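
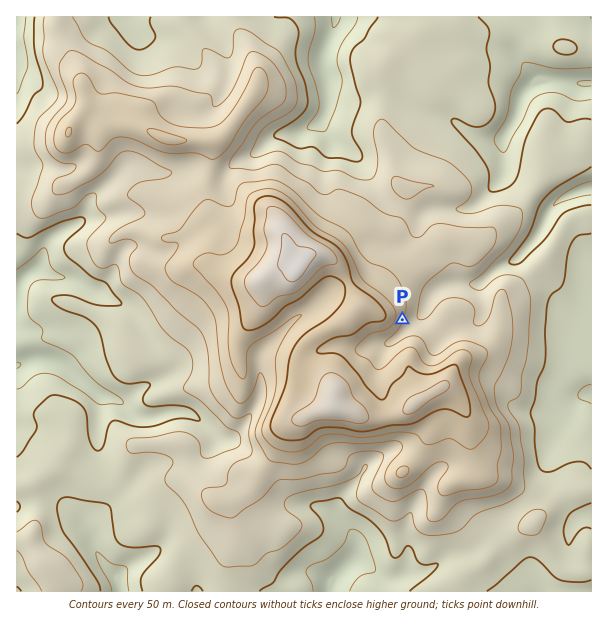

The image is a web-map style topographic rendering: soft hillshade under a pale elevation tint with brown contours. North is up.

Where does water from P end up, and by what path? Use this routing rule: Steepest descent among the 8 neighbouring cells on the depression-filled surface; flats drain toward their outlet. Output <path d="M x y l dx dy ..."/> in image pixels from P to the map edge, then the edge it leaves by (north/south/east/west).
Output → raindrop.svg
<path d="M402 320l14 0 9-9 4-12 9-11 6-3 3 0 2-1 31 0 14-14 24-12 18-19 9-17 0-3 4-9 11-10 15-8 3 0 1-1 12-3"/>
exit: east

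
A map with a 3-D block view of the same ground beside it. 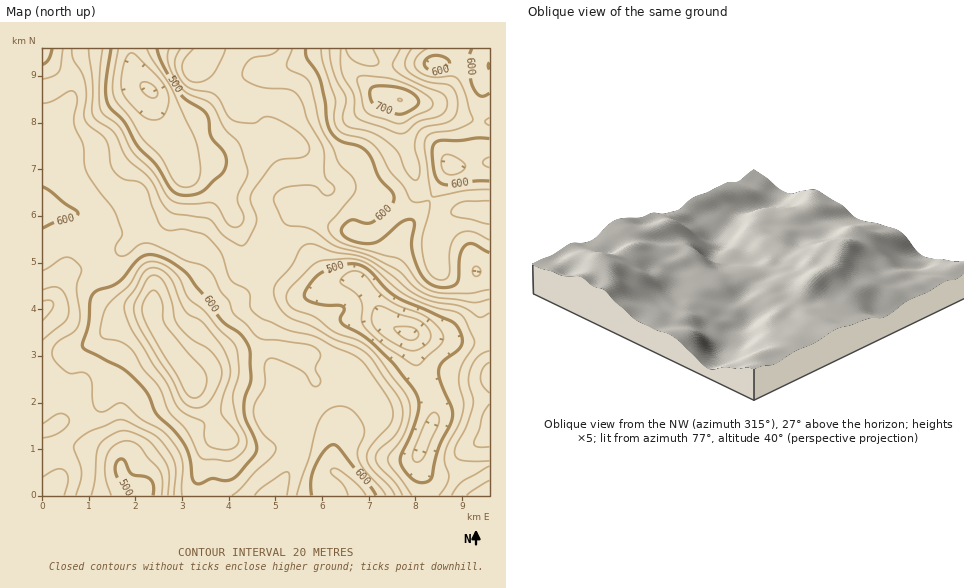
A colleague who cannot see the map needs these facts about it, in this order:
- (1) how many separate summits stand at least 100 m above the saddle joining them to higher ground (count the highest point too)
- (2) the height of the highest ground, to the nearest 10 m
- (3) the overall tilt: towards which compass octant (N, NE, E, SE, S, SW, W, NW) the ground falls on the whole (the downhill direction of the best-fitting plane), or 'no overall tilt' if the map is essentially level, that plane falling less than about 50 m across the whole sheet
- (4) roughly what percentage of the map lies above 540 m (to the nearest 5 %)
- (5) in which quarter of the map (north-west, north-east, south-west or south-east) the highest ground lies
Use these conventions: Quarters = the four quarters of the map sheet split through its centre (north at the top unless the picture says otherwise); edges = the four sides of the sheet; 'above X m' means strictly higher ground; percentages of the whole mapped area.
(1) Counting only tops that stand 100 m proud, the map has 2 summits.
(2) The highest ground is at about 720 m.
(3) On the whole the map has no overall tilt.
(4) Roughly 75 % of the ground is higher than 540 m.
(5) Look to the north-east quarter for the highest ground.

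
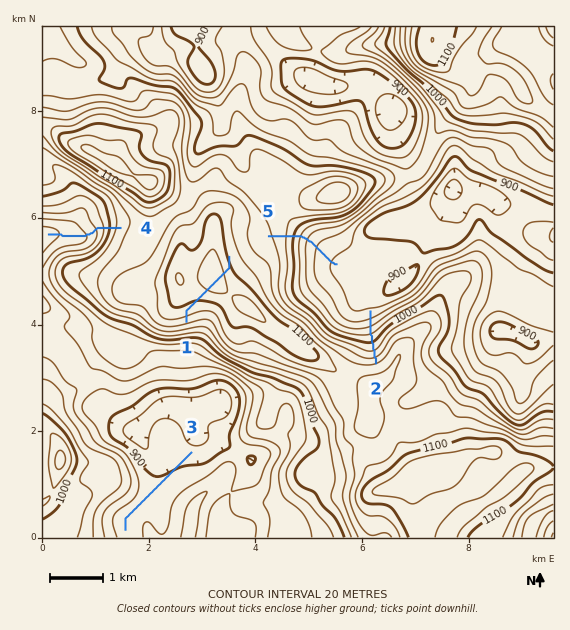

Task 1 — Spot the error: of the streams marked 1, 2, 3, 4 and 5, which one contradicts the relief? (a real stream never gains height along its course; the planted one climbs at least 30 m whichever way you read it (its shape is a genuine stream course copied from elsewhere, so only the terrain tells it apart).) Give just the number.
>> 1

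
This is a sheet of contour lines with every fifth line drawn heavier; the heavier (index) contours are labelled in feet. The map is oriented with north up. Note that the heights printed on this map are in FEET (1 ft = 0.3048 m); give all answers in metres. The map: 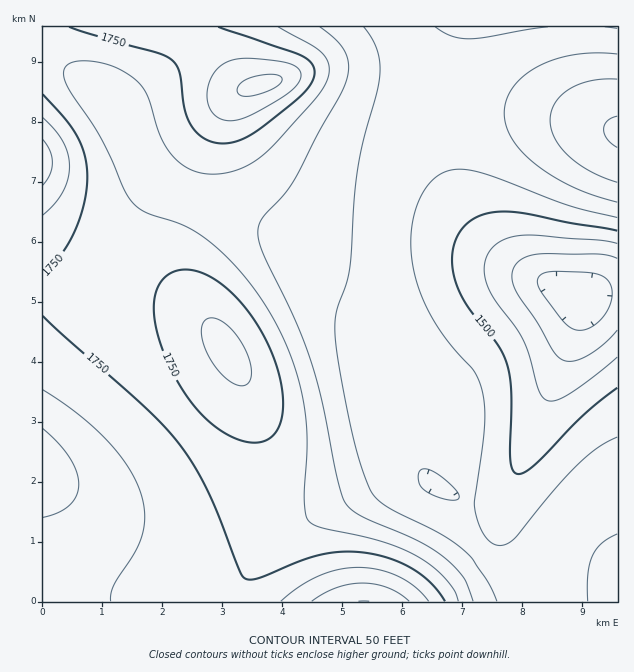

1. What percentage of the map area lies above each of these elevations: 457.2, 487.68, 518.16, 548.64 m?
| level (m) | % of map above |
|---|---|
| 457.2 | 91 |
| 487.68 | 62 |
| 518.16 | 41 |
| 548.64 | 8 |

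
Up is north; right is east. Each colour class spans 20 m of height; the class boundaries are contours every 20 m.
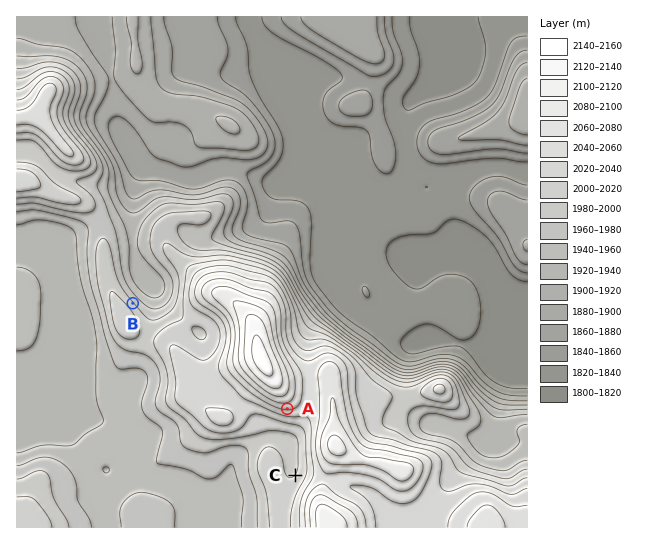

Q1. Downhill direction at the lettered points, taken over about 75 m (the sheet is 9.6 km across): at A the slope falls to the S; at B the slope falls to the NE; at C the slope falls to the NW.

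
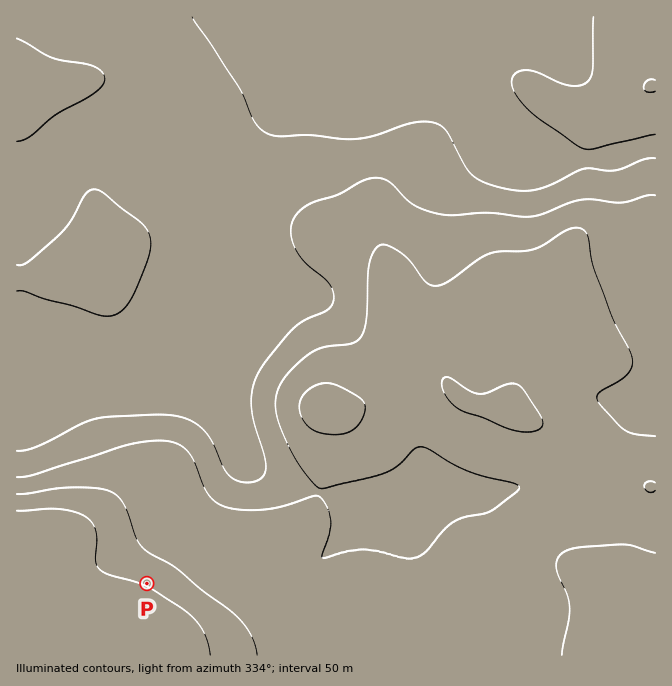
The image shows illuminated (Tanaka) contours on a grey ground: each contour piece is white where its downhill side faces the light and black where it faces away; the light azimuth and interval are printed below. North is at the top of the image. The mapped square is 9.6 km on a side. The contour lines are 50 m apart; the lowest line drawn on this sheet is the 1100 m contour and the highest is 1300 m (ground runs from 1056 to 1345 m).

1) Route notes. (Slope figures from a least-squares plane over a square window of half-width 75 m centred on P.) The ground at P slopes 5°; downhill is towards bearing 24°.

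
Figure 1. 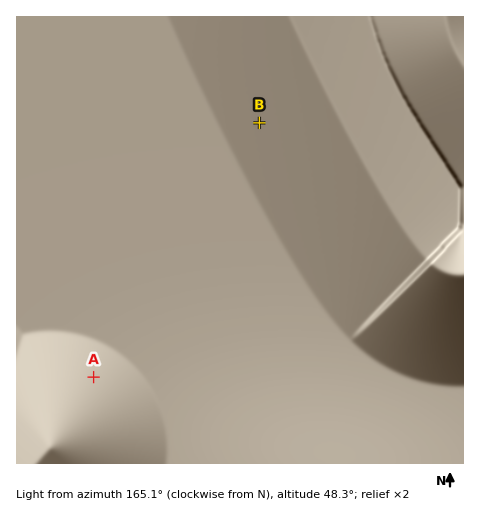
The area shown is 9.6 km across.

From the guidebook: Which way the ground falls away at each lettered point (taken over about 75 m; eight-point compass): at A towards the SW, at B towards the NE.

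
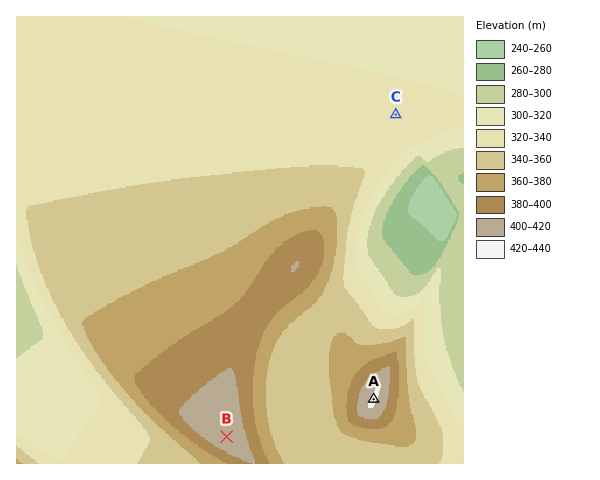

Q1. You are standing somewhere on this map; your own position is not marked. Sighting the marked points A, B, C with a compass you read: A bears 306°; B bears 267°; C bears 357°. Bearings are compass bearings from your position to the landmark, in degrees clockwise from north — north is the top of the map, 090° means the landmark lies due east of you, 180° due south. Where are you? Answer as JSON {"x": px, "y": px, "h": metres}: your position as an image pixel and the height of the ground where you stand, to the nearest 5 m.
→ {"x": 412, "y": 427, "h": 360}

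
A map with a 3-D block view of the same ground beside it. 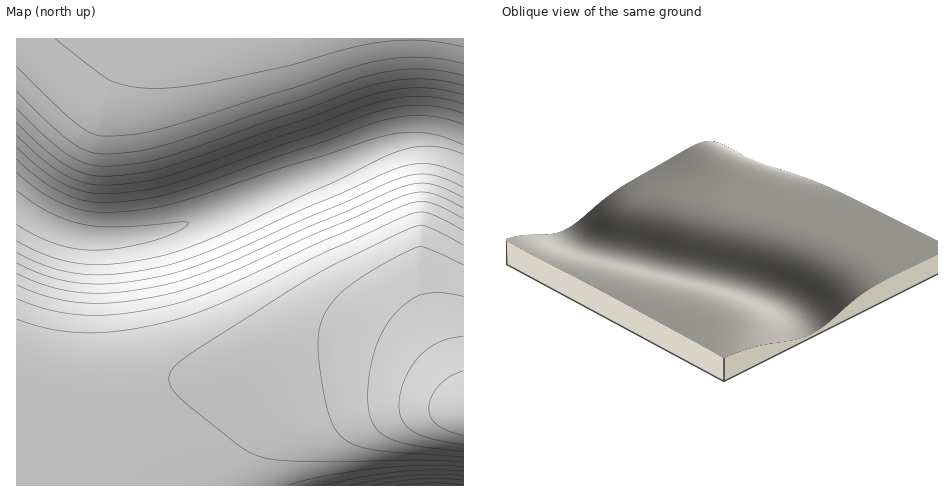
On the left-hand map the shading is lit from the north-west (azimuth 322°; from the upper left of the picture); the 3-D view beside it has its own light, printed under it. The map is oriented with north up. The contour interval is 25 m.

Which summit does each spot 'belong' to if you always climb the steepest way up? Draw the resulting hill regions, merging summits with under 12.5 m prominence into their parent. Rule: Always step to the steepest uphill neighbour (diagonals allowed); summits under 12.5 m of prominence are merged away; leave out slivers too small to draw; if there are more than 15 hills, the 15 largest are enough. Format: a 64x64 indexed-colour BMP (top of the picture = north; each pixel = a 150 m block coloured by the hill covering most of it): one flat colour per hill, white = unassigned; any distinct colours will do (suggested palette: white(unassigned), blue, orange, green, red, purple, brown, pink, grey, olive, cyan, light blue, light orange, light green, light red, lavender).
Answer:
<image width="64" height="64" href="data:image/bmp;base64,Qk12CAAAAAAAAHYAAAAoAAAAQAAAAEAAAAABAAQAAAAAAAAIAAATCwAAEwsAABAAAAAAAAAA////ALR3HwAOf/8ALKAsACgn1gC9Z5QAS1aMAMJ34wB/f38AIr28AM++FwDox64AeLv/AIrfmACWmP8A1bDFABERERERERERERERERERERERERERERERERERERERERERERERERERERERERERERERERERERERERERERERERERERERERERERERERERERERERERERERERERERERERERERERERERERERERERERERERERERERERERERERERERERERERERERERERERERERERERERERERERERERERERERERERERERERERERERERERERERERERERERERERERERERERERERERERERERERERERERERERERERERERERERERERERERERERERERERERERERERERERERERERERERERERERERERERERERERERERERERERERERERERERERERERERERERERERERERERERERERERERERERERERERERERERERERERERERERERERERERERERERERERERERERERERERERERERERERERERERERERERERERERERERERERERERERERERERERERERERERERERERERERERERERERERERERERERERERERERERERERERERERERERERERERERERERERERERERERERERERERERERERERERERERERERERERERERERERERERERERERERERERERERERERERERERERERERERERERERERERERERERERERERERERERERERERERERERERERERERERERERERERERERERERERERERERERERERERERERERERERERERERERERERERERERERERERERERERERERERERERERERERERERERERERERERERERERERERERERERERERERERERERERERERERERERERERERERERERERERERERERERERERERERERERERERERERERERERERERERERERERERERERERERERERERERERERERERERERERERERERERERERERERERERERERERERERERERERERERERERERERERERERERERERERERERERERERERERERERERERERERERERERERERERERERERERERERERERERERERERERERERERERERERERERERERERERERERERERERERERERERERERERERERERERERERERERERERERERERERERERERERERERERERERERERERERERERERERERERERERERERERERERERERERERERERERERERERERERERERERERERERERERERERERERERERERERERERERERERERERERERERERERERERERERERERERERERERERERERERERERERERERERERERERERERERERERERERERERERERERERERERERERERERERERERERERERERERERERERERERERERERERERERERERERERERERERERERERERERERERERERERERERERERERERERERERERERERERERERERERERERERERERERERERERERERERERERERIiERERERERERERERERERERERERERERERERERERESIiIiIiIiIhEREREREREREREREREREREREREREREREiIiIiIiIiIiIiERERERERERERERERERERERERERERIiIiIiIiIiIiIiIiIRERERERERERERERERERERERESIiIiIiIiIiIiIiIiIiIhERERERERERERERERERERERIiIiIiIiIiIiIiIiIiIiIhEREREREREREREREREREREiIiIiIiIiIiIiIiIiIiIiIiERERERERERERERERERESIiIiIiIiIiIiIiIiIiIiIiIiERERERERERERERERERIiIiIiIiIiIiIiIiIiIiIiIiIiIREREREREREREREREiIiIiIiIiIiIiIiIiIiIiIiIiIiIRERERERERERERESIiIiIiIiIiIiIiIiIiIiIiIiIiIiIhERERERERERERIiIiIiIiIiIiIiIiIiIiIiIiIiIiIiIhEREREREREREiIiIiIiIiIiIiIiIiIiIiIiIiIiIiIiIiERERERERESIiIiIiIiIiIiIiIiIiIiIiIiIiIiIiIiIiERERERESIiIiIiIiIiIiIiIiIiIiIiIiIiIiIiIiIiIiIiESIiIiIiIiIiIiIiIiIiIiIiIiIiIiIiIiIiIiIiIiIiIiIiIiIiIiIiIiIiIiIiIiIiIiIiIiIiIiIiIiIiIiIiIiIiIiIiIiIiIiIiIiIiIiIiIiIiIiIiIiIiIiIiIiIiIiIiIiIiIiIiIiIiIiIiIiIiIiIiIiIiIiIiIiIiIiIiIiIiIiIiIiIiIiIiIiIiIiIiIiIiIiIiIiIiIiIiIiIiIiIiIiIiIiIiIiIiIiIiIiIiIiIiIiIiIiIiIiIiIiIiIiIiIiIiIiIiIiIiIiIiIiIiIiIiIiIiIiIiIiIiIiIiIiIiIiIiIiIiIiIiIiIiIiIiIiIiIiIiIiIiIiIiIiIiIiIiIiIiIiIiIiIiIiIiIiIiIiIiIiIiIiIiIiIiIiIiIiIiIiIiIiIiIiIiIiIiIiIiIiIiIiIiIiIiIiIiIiIiIiIiIiIiIiIiIiIiIiIiIiIiIiIiIiIiIiIiIiIiIiIiIiIiIiIiIiIiIiIiIiIiIiIiIiIiIiIiIiIiIiIiIiIiIiIiIiIiIiIiIiIiIiIiIiIiIiIiIiIiIiIiIiIiIiIiIiIiIiIiIiIiIiIiIiIiIiIiIiIiIi"/>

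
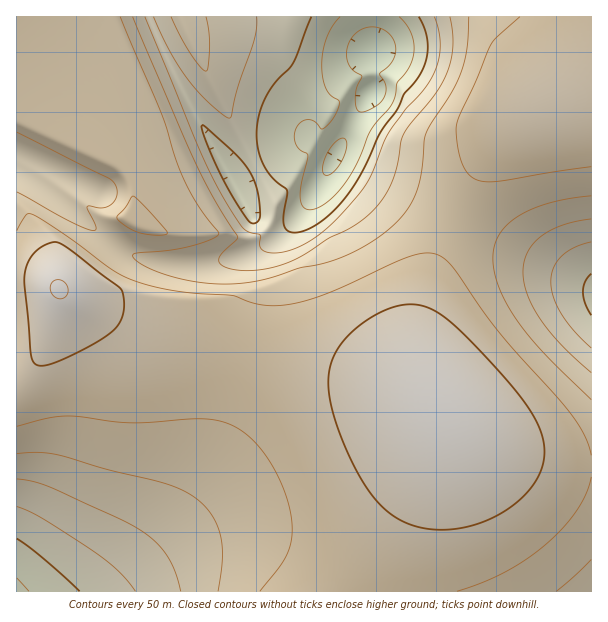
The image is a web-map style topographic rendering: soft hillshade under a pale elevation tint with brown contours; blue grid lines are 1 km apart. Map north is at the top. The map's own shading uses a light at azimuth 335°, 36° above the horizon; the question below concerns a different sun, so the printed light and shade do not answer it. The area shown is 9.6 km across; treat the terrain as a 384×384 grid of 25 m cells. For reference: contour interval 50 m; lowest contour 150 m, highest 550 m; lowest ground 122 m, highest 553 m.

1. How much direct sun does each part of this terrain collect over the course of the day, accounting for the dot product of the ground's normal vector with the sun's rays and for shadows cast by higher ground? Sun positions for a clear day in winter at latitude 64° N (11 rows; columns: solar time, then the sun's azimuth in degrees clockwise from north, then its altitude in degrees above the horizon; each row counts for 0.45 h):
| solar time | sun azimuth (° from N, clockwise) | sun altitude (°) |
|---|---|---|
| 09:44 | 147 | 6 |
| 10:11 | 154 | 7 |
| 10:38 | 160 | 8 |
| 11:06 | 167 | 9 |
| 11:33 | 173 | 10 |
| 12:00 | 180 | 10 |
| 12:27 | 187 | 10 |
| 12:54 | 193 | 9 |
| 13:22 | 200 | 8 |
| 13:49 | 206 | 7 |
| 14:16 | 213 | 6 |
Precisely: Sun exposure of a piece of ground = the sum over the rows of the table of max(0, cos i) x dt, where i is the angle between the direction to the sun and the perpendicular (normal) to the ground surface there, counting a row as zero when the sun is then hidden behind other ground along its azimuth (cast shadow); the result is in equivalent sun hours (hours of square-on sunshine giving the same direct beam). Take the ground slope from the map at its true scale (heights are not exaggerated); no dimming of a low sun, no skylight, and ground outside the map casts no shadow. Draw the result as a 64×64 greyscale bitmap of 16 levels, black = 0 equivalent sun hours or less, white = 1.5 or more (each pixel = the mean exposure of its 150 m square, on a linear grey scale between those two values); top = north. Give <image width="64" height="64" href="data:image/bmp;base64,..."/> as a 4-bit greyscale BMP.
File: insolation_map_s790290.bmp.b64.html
<image width="64" height="64" href="data:image/bmp;base64,Qk12CAAAAAAAAHYAAAAoAAAAQAAAAEAAAAABAAQAAAAAAAAIAAATCwAAEwsAABAAAAAAAAAAAAAAABEREQAiIiIAMzMzAERERABVVVUAZmZmAHd3dwCIiIgAmZmZAKqqqgC7u7sAzMzMAN3d3QDu7u4A////AKqqqqmZmZmYiId3ZmZVVVZmd3iIiZmZmZmqqqqqqqqqqqqqqqmZmZmIiHd2ZmVWZmZ3eIiImZmZmZmqqqqqqpmqqqqqqpmZmYiId3ZmZmZmZ3d4iIiZmZmZmZmqqqqZmaqqqqqqqZmZmIiHd3ZmZmZ3d3iIiJmZmZmZmZmZmZmZuqqqqqqqmZmYiId3d2ZmZ3d3eIiImZmZmZmZmZmZmZm7qqqqqqqZmZmIiHd3d3d3d3eIiIiJmZmZmZmZmZmZmbu7qqqqqqmZmYiIh3d3d3d3d4iIiImZmZmZmZmZmZmZu7u6qqqqqpmZmIiId3d3d3d4iIiIiZmZmZmZmZmZmZm7u7uqqqqqmZmZiIiId3d3d4iIiIiImZmZmZmZmZmZmcu7u7qqqqqpmZmIiIiId3eIiIiIiIiZmZmZmZmZmZmZy7u7uqqqqqmZmZiIiIiIiIiIiIiIiImZmZmZmZmZmIjMu7u6qqqqqZmZmIiIiIiIiIiIiIiIiImZmZmZmIiIiMy7u7qqqqqpmZmZiIiIiIiIiIiIiIiIiIiIiIiIiIiIzLu7uqqqqqmZmZmIiIiIiIiIiIiIiIiIiIiIiIiIiHfMy7uqqqqqqZmZmYiIiIiIiIiIiIiIiIiIiIiIiId3d8zLu6qqqqqpmZmZmIiIiIiIiIiIiIiIiIiIiId3d3dmzLu7qqqqqpmZmZmIiIiIiIiIiIiIiIiIiIiHd3d2ZmbMu7qqqqqpmZmZmYiIiIiIiIiIiIiIiIiId3d3dmZmVbu7qqqqqZmZmZmZiIiIiIiIiIiIiIiId3d3d2ZmZVVUu7qqqqmZmZmZmZiIiIiIiIiIiIiHd3d3d3dmZmVVVESqqqqpmZmZmZmZiIiIiIiIh3d3d3d3d3d3ZmZlVUREM5qqqpmZmZmZmYiIiIiIiHd3d3d3d3d3d3ZmZVVERDMziZmZmZmZmZiIiIiIiIh3d3d3d3d3d3d2ZmZVVEQzMzKImZmZmZiIiIiIiIiId3d3d3d3d3d3dmZmVVVEQzMyIniJmZmZiIiIiIiIiHd3d3d3d3d3d2ZmZmVVREMzMiIiZ4mZmZiIiIiIiIh3d3d3d3d3ZmZmZmZlVVREMzMiIiJniZmZmIiIiIiHd3d3d3dmZmZmZmZmZlVVREQzMyIiImeJmZmYiIiId3d3d3d2ZmZmZmZmZmZVVVVEQzMzIiIiZ4mZmZiIiHd3d3d3dmZmZmZmZmVVVVVVVERDMzMzIiN3iZmZmYiHd3d3d2ZmZmZVVVVVVVVVVVVEREMzMzMzM3iJmqmYiHd3d3dmZmZlVVVVVVVVVVVVVEREREMzM0REeJmamYiHd3d3ZmZmZVVVVERERERFVVVURERERERERFWImZmIh3d3ZlREREVVVUREREREREREREREREREVVVVVoiId3d3dTIQAAAAAAEjREMzMzNERERERVVVVVVVZmZ3d2ZmZmUgAAAAAAAAAAASMzMzMzNERERVVVVVZmZ3d4hlVERVIAAAAAAAAAAAAAASIiIjMzRERFVVVmZnd3iImVRDMzEAAAESMzMhAAAAAAASIiIzM0RFVVZmd3iImZqrVDMyAAASRnmaqphkIAAAAAEiIiMzREVVZmd3iJmqq7xUMyAAAkaL3v///+yVIAAAABIiIjNERVZmd4iZmqu8zFQyAAAkad//7Lu7y2MiAAAAASIiM0RVVmd4iZqqu8zNVDAAAkae63ZlVVRCEAEwAAAAIiIzRFVmd4iZqqu8zN1kEAAkaIl2ZVVVVCEQAlMAAAASIzNEVWZ3iJmqu8zN3VEAAkVBAUZlVVVUIRA1diAAAAIzNEVWZ3iJmqu7zM3dAAAkUyIjRmZVVVMiE1dmUQAAATNERVZneImaq7vMzN0AE1UzVWd2ZlVVQiIlZ0NkEAABNERVZnd4iZqru7zMzBJFVGiau4ZmZVUyIkZ2M0YxAAEkRVVmd4iJmqq7u8zMVVV4rN/8ZmZmZCIkZ4VERmMQEiRVVmZ3iImZqqu7u7t3ibzv/qZmZmZjIjZ4dVVFdTIiI1VmZ3eIiZmaqqq7u4q9//2XZmZmZlMzV5llVVV4ZDMyRmZnd3iImZmaqqqqzv/9h2ZmZmZmMzR5qGZmZmmGVEM2Znd3eIiImZmZmZn//IdmZmZmZmUzNpqnd3d3eLh1QyNVVmd3iIiIiZmZmfuHd3ZmZmZmYzNIq5d3iIiIu4UyESM0VWd3iIiIiIiIh3d3d2ZmZmZTM3q7iIiIiIibhTEQEiI0Vnd3d4iIiIh3d3d3dmZmdjM1m8mIiJmZmHmFIQEREiNFZ3d3d3d3eHd3d3d3d3d1M0esuIiZmZmXZYUxEiERIjRWZ3d3d3d3d3d3d3d3d2MzWbyYiZmZqYdkVkREQREiNEVmZmZ3d3d3d3d3d3d3UzR6y4iJmZqph2Q1h3YxEiM0RWZmZmZnd3d3d3d3d3YzNZvJiImZmZmHZUNGUyIjM0RFVmZmZmZmd3d3d3d3dTM3rKiIiJmZmYd2VDMzMzRERVVVZmZmZmZ3d3d3d3dkM1m7h3iIiZmZiHdlVERFVVVVVVVVZmZmZnd3d3d3d1Mzerp3d4iIiZmYiId2ZmZnZmZmVVVWZmZmd3d3d3d2QzSKuHd3eIiIiZmZmYiIiIiId2ZVVVVmZmZ3d3d3d3YzNpund3d3d4iImaq6qqqqqZmHdlVVVWZmZnd3d3d3dTNIqoZmd3d3d4iaq8zMy7u6qYh2VVVVZmZm"/>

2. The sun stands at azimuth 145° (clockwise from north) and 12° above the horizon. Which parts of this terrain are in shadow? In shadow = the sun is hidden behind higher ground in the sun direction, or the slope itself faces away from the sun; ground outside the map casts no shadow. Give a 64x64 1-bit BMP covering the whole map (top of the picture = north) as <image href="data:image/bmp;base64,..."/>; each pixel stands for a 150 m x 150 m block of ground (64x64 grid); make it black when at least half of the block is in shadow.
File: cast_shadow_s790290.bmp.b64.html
<image width="64" height="64" href="data:image/bmp;base64,Qk0+AgAAAAAAAD4AAAAoAAAAQAAAAEAAAAABAAEAAAAAAAACAAATCwAAEwsAAAIAAAAAAAAA////AAAAAAAAAAAAAAAAAAAAAAAAAAAAAAAAAAAAAAAAAAAAAAAAAAAAAAAAAAAAAAAAAAAAAAAAAAAAAAAAAAAAAAAAAAAAAAAAAAAAAAAAAAAAAAAAAAAAAAAAAAAAAAAAAAAAAAAAAAAAAAAAAAAAAAAAAAAAAAAAAAAAAAAAAAAAAAAAAAAAAAAAAAAAAAAAAAAAAAAAAAAAAAAAAAAAAAAAAAAAAAAAAAAAAAAAAAAAAAAAAAAAAAAAAAAAAAAAAAAAAAAAAAAAAAAAAAAAAAAAAAAAAAAAAAAAAAAAAAAAAAAAAAAAAAAAAAAAAAAAAAAAAAAAAAAAAAAAAAAAAAAAAAAAAAAAAAAAAAAAAD+AAAAAAAAAB/AAAAAAAAAA/AAAAAAAAAA/AAAAAAAAAB+AAAAAAAAAD8AAAAAAAAAH4AAAAAAAACPwAAAAAAAAAfAAAAAAMAAB+AAAAAAwAAD8AAAAAAAAAHwAAAAAAAAAfgAAAAAAAAA+AAAAAAAAAB8AAAAAAAAAHwAAAAAAAAAPgAAAAAAAAAfAAAAAAAAAA8AAAAAAAAAD4AAAAAAAAAP8AAAAAAAAA/4AAAAAAAAD/wAAAAAAAAH/AAAAAAAAAP8AAAAAAAAAfgAAAAAAAAAYAAAAAAAAAAAAAAAAAAAAAAAAAAAAAAAAAAAAAAAAAAAAAA=="/>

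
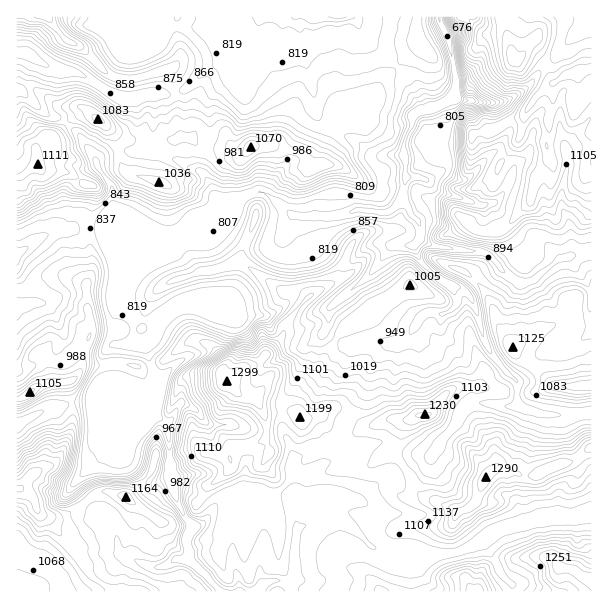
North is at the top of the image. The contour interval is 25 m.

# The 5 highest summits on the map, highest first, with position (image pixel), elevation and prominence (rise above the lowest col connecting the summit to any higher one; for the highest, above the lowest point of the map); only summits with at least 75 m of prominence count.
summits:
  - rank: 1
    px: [227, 383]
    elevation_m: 1300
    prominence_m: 208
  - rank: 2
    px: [488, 476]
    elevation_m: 1290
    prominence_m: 170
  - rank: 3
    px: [513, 60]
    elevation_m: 1288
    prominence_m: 353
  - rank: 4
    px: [426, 414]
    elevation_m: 1230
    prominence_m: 102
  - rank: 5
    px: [38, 162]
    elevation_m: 1111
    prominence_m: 272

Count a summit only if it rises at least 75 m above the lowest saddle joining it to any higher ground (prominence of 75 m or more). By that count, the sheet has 8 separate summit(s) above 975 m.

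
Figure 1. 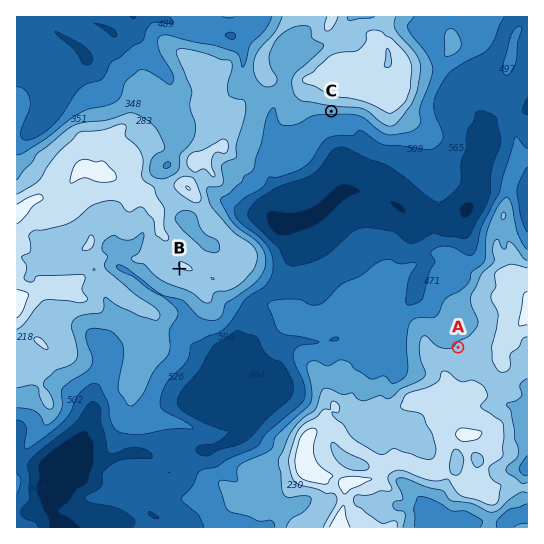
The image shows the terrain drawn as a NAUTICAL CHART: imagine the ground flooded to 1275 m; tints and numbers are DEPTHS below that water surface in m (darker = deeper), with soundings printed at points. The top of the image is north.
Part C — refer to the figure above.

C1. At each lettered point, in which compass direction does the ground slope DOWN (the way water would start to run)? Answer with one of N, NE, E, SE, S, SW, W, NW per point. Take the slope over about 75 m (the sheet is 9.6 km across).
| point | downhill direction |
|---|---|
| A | NW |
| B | SW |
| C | S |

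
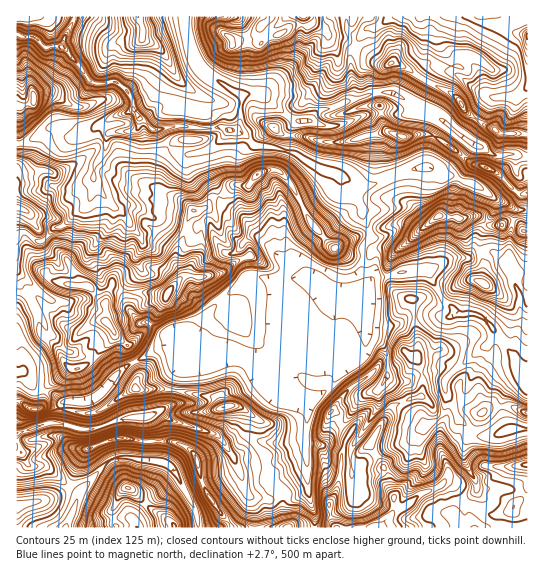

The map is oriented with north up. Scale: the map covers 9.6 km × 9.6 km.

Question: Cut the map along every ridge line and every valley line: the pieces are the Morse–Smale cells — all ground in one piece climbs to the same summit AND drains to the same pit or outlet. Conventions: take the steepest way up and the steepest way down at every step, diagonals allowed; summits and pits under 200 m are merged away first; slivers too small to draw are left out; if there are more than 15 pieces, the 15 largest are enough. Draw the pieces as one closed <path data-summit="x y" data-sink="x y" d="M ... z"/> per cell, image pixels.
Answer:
<path data-summit="167 294" data-sink="19 35" d="M139 117l0 9-4 5-24 1-4-12-18 13-10 4-10 0-14-9-6 0-15 11-18 6 0 62 10 4 5 4 6 14 30 30 9 16 0 10 13 2 16 18 0 16 11 16 12 9 6 15 28-13 12-3 9 2 18-29 48-42 22 4 40-4 18 12 10 4 26-3 2-2-4-13 0-27 8-9 0-4-7-13-4-18-15-13-6-14-24-9-20-14-24-6-16-2-10-10-10-4-6 0-11 12-12 8-23 4-13-7-10-17-7-2z"/><path data-summit="373 527" data-sink="17 433" d="M441 296l-4 3-16-2-9 2 7 44-3 14-3 0-8-5-12 11-12 1-14 13-18 12-17 22 5 3 3 9 11 10-6 8-4 14-2 30-10 18 3 19 5 6 191-1 0-145-9-12-6-15-27-35-12-7-19 0z"/><path data-summit="373 527" data-sink="19 35" d="M427 271l-17 0-27 6-8 0-10 12-19 3-12-1-23-15-10 0-15 4-15 0-22-4-48 42-18 29-9-2-12 3-27 13 0 4 4 6-3 18 23-1 15 3 6-22 4-7 2-14 17 5 28 0 24 8 9 16 10 10 13 10 20 6 1 12-5 24-18 5-26-3-4 4 10 9 2 10 38-13 3 43 7 19 0 14 20 1-4-11-2-14 10-18 2-30 4-14 6-8-11-10-3-9-5-3 17-22 18-12 14-13 12-1 12-11 8 5 3 0 3-14-7-44 9-2 16 2 3-2z"/><path data-summit="197 461" data-sink="17 433" d="M162 412l-5 0-11 5-25 2-30 10-10 0-16-5-16-1-32 10-1 6 5 15 8 11 17 2 33 28 25-30 9-6 18-2 8 3 22 1 6 3 10 11 19 36 3 17 88-1-4-13 1-20-12-9 0-8-6-13-28 4-14-26-7-7-44-14z"/><path data-summit="438 217" data-sink="19 35" d="M431 168l-14 0-11 3-35 14-14 0-16-7 4 12 15 13 4 18 7 13 0 4-8 9 0 27 4 13 8-10 8 0 27-6 17 0 14 25 24-15 12-1 4 3 3-20-4-10 0-12 4-11 6-5 12 0 5-4 7 0 9 10 5-1-1-21-12 0-18-9-26-17-8-2-9-5-11 0z"/><path data-summit="167 294" data-sink="17 433" d="M21 208l-5 1 0 162 6 1 13 16 19 7 7 6 29-1 9-5 24-27 12-6-7-16-12-9-11-16 0-16-16-18-13-2 0-10-9-16-30-30-6-14z"/><path data-summit="261 26" data-sink="19 35" d="M270 16l-84 0-1 5 7 30 7 14 11 11 33 21-3 25-5 8 10 5 10 10 16 2 18 5 2-23 6-8 12 0 8-9 19-6-5-12 0-9 5-10 3-14-12-28-13-9-21 1-14 10-16 5-3-13 11-9z"/><path data-summit="138 17" data-sink="19 35" d="M185 16l-110 0-11 22-1 9 17 19 10 15 7 3 17-3 11 7 7 11 1 11 20 19 29-4 12 3 27-1 13 4 6-9 3-25-33-21-11-11-7-14z"/><path data-summit="495 130" data-sink="527 35" d="M497 16l-103 0-19 12-8 0-7 9-5 12 12 6 12 9 8 1 8-2 10 4 21 14 24 11 10 9 7 12 34 20 26 2 1-100-21-6-7-6z"/><path data-summit="34 99" data-sink="19 35" d="M18 35l-2 0 1 109 9-1 23-15 6 0 14 9 10 0 10-4 22-16 15-4 7-4-1-10-7-11-11-7-9 3-15-3-25-33-19 0-12-11-11 0z"/><path data-summit="403 137" data-sink="19 35" d="M381 113l-16 2-26 10-17 0-9-4-16 0-6 8-2 22 9 4 17 12 23 8 19 10 14 0 19-9 27-8 14 0 12 5 20-16-32-22-18 0-10 2-14-5-6-7z"/><path data-summit="174 527" data-sink="17 433" d="M131 457l-14 0-13 8-23 25-16 37 133 1-2-17-21-40-8-7-6-3-22-1z"/><path data-summit="223 407" data-sink="19 35" d="M187 348l-2 1-1 13-7 15-2 14 39 6 7 11 14-3 10 4 11 10-5 15 1 7 3 3 4-3 26 3 19-6 4-23-1-12-20-6-13-10-10-10-9-16-24-8-28 0z"/><path data-summit="438 217" data-sink="17 433" d="M514 221l-7 0-5 4-12 0-6 5-4 11 0 12 4 10-3 19-4-2-12 1-24 16 14 16 19 0 12 7 27 35 3-10 0-11 5-11-1-28-5-10-2-12 15 0 0-42-5 0z"/><path data-summit="495 130" data-sink="17 433" d="M355 49l-4 5 0 21 4 14-4 11 26-8 17 1 15 8 9 10 23 8 29 24 13 5 10 7 35 2-1-22-26-2-34-20-7-12-10-9-24-11-21-14-10-4-8 2-8-1-12-9z"/>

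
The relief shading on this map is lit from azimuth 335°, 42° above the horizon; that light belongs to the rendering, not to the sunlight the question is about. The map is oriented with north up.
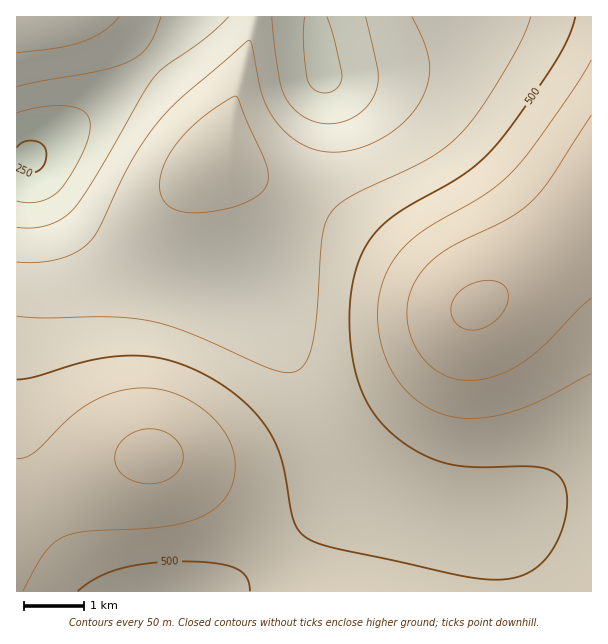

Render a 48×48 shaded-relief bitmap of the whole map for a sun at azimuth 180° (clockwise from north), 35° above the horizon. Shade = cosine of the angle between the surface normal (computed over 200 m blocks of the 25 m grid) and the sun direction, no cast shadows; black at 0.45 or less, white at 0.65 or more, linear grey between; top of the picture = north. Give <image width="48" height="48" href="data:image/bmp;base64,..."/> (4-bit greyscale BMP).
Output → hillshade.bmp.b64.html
<image width="48" height="48" href="data:image/bmp;base64,Qk32BAAAAAAAAHYAAAAoAAAAMAAAADAAAAABAAQAAAAAAIAEAAATCwAAEwsAABAAAAAAAAAAAAAAABEREQAiIiIAMzMzAERERABVVVUAZmZmAHd3dwCIiIgAmZmZAKqqqgC7u7sAzMzMAN3d3QDu7u4A////ALu8zd3u7u3cy6qYh3ZmZmZmZnd3d3iIiLu8zd3u7u7dy7qZh3dmZmZmZ3d3eIiIiKu8zd3u7u7dzLqpiHd3Zmd3d3eIiIiIiKq7zN3u7u7t3LupmId3d3d3iIiIiIiIiKq7zN3u7u7t3LupmIh3d3iIiIiZmZmYiJqrvM3e7u7t3LuqmIiIiIiImZmZmZmZmJmqvM3d7u7dzLupmYiIiImZmZqqqZmZmZmqu8zd3d3cy7qpmYiIiZmaqqqqqqqZmYmaq7vMzMzMu6qpmYiZmZqqq7u7uqqqmYiZqqu7vLu7uqmZmZmZmaqru7u7u7uqqYiJmaqqqqqqqZmYiImZqqu7zMzMy7u6qniIiJmZmZmZiIiIiImZqru8zMzMzMu7qnd3iIiIiIh3d3d4iImaq7zM3d3d3MzLund3d3d3ZmZmZmd3eImaq7zN3d7d3dzMu3d3ZmZlVVVVVWZneImau8zd3u7u3d3Mu3dmZlVVVEREVVZmeImau8zd7u7u7d3My3ZmZVVERERERFVmd4mau8zd3u7u7d3cy2ZmVVREMzM0RFVmeImau8zd3u7u7d3czGZmVVREMzM0RFVmeImaq7zN3d7t3d3czGZmVVREMzM0RFVneImaq7vM3d3d3d3MzGZmVVRERERERVZneImaqru8zMzMzMzMzGZmVVVERERVVWZ3iImZqqq7u7zMzMzMzGZmZlVVVVVWZnd4iJmZmZqqqqu7u7vMzGZmZmZmZmZnd4iIiZmZmZmZmZmqqru7zGZmZmd3d3eIiJmZmZmYiIiIiIiZmqq7vGZmZ3eIiImZmZqqmZmYiHd3d3d4iZqru1ZmZ3iJmZqqqqqqqpmId3ZmZmZneJmqu1VWZ3iZmqq7u7u6qpmId2ZVVVVmd4maq0RFZ3iZqru7u7u7qpmIdmVURERVZ3iZqzNEVniaq7vMzMu7qpmHdlVERERFVniJqiIzRniZq7zMzMy7qpmHdlVEMzREVmeJmiIjRWeJqrvMzMy7qpiHZlREMzNEVWeImiIjRWZ4mrvMzMu6qZh3ZlREMzNEVWZ4mTMzRFZ3iau7zLuqmYd2ZVVEQzNERWZ3iVRVVFVneJqru7qpiHZmVVVEREREVVZniHd2ZVVWZ4iaqqmYdmVVVVVVREREVVZneKqYdlVVVneJmZiHZURERVVVVVVVVVZmd9y6mHZVVVZ3iIh1RDMzRFVmZmVVVVVmZv7cuYdlVVVmd4dlQyIjRFZmZmZmZVVWZv/+26l2VURVZ3ZUMyIzRWZ3d3dmZmVVZv//7cqXZUREVnZlQzNEVmd3h3d2ZmZVVv///typdlRERWdmVVVWZ3iIiIh3dmZlVv///+3Kh2VERWd3d3iIiJmZmIiHd2ZmZv///+7bqHVURFd3iJmaqqqZmZiId3ZmZu7//+7cuYZURFeIiZqqqqqqqZmIh3dmZt3u7u7cupdlRFeIiZqqqqqqqpmYiHd3d8zd3d3cy5h2VVaImZqqqqqqqpmZiIh3d8zMzd3cy6h2VVaImaqqqqqqqqmZmIiHdw=="/>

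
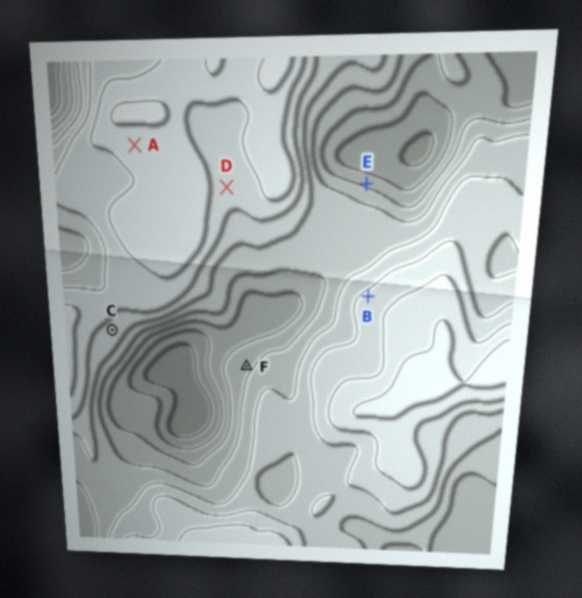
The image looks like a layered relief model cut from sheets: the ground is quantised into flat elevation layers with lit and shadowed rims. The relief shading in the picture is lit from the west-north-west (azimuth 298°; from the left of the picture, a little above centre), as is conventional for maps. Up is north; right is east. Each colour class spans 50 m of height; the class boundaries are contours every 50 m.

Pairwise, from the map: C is below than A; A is above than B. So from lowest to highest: C B A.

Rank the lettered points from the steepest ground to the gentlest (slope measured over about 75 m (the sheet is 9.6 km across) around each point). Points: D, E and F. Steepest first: E F D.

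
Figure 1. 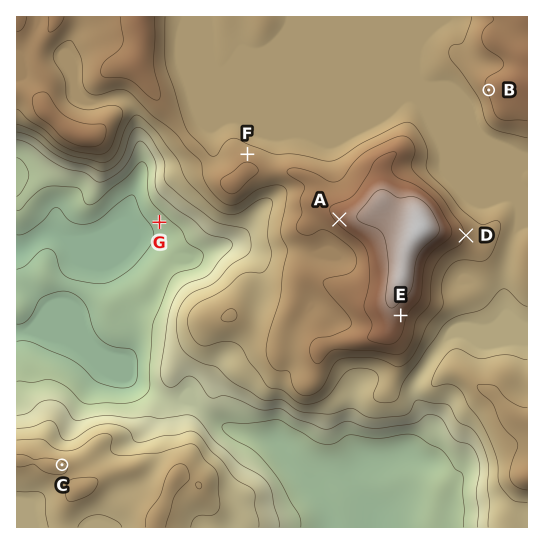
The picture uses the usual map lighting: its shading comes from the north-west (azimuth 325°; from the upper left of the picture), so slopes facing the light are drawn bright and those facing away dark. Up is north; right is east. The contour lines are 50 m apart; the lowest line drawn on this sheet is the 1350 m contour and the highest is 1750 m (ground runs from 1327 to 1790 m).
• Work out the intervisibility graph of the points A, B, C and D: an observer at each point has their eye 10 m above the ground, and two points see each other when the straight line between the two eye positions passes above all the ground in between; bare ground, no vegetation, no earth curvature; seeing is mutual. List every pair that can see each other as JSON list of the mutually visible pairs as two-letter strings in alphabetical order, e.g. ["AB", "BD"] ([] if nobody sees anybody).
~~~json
["AC", "BD"]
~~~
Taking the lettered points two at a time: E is higher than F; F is higher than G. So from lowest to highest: G F E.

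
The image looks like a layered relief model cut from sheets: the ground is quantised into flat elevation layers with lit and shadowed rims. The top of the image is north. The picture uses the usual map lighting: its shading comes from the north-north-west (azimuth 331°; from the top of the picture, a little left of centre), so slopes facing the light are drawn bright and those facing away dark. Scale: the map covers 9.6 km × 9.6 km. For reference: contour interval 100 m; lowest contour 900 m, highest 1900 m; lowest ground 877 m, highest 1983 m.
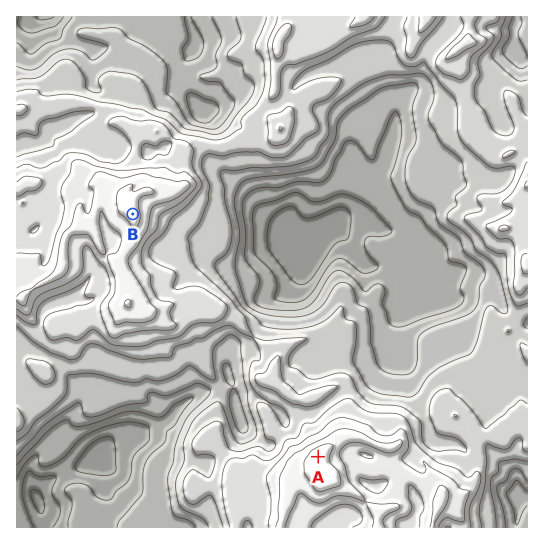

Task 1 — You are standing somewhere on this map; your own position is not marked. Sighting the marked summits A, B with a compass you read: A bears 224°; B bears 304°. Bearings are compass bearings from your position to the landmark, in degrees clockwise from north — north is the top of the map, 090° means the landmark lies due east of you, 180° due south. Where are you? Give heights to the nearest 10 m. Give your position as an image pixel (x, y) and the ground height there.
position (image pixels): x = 387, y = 385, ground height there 1350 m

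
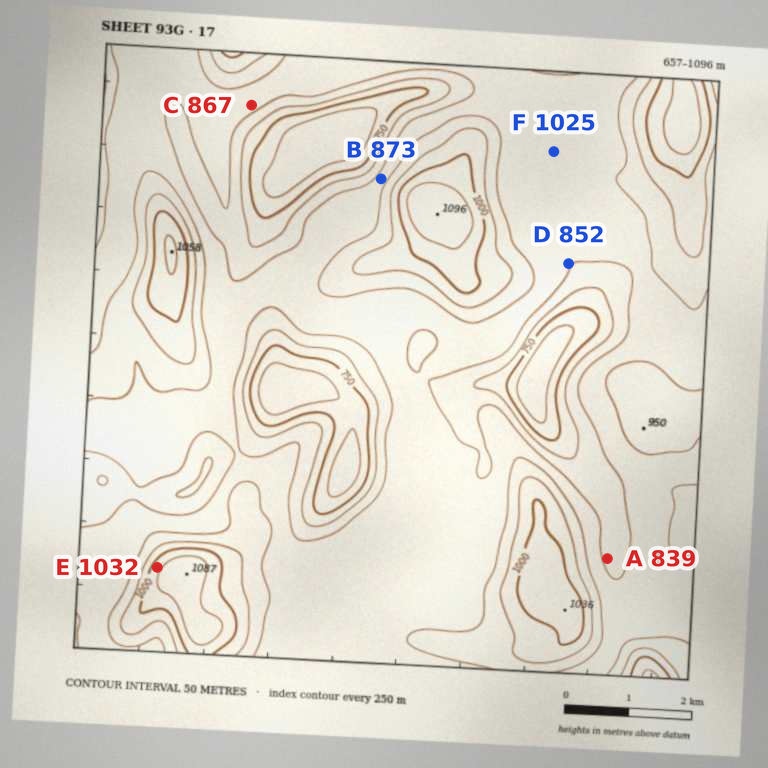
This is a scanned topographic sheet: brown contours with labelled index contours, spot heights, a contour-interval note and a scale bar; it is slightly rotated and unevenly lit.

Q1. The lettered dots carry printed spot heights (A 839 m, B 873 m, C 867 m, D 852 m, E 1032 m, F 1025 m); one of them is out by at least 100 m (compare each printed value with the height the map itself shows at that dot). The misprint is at F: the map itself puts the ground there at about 875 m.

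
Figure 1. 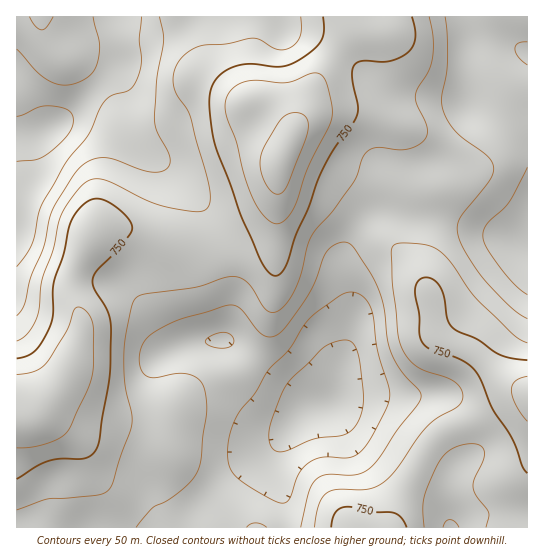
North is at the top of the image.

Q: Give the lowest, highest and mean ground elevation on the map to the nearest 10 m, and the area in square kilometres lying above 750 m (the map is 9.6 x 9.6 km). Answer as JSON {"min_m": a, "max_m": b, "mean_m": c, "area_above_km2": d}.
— {"min_m": 500, "max_m": 880, "mean_m": 680, "area_above_km2": 17.4}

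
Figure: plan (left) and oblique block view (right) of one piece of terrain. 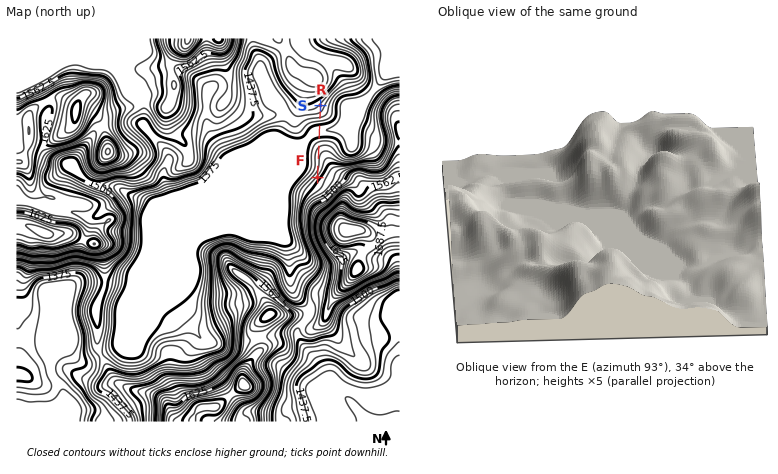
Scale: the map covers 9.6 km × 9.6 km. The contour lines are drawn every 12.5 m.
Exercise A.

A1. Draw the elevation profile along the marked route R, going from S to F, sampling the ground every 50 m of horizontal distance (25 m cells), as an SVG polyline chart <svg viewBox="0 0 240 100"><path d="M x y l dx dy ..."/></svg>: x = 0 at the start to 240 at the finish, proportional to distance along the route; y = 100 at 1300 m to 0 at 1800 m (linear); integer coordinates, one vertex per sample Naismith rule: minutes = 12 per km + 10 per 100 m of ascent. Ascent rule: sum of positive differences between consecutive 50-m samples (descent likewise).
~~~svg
<svg viewBox="0 0 240 100"><path d="M0 76l7 0 6 1 7 0 7 1 6 1 7 1 7 1 6 2 7 1 7 2 6 1 7 0 7 0 6 0 7-1 7-1 6-1 7-1 7-1 6-1 7-1 7-1 6 0 7-1 7 0 6 0 7 0 7 0 6 0 7 0 6 0 7 0 7-1 6-1 7-1 7-1"/></svg>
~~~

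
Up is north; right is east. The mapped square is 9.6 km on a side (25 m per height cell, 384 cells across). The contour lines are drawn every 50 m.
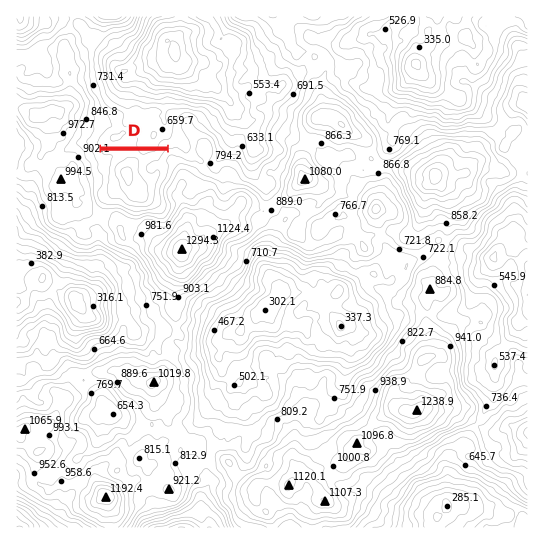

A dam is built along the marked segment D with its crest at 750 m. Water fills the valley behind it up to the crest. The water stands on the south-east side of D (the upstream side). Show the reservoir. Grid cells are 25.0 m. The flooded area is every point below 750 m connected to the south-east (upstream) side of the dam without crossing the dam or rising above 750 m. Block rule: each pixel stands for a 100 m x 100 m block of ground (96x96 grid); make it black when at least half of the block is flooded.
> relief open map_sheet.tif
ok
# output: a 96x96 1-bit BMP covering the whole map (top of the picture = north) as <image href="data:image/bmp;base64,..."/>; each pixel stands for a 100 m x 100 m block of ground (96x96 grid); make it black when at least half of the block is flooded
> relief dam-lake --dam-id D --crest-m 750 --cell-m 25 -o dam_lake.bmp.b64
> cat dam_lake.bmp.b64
<image width="96" height="96" href="data:image/bmp;base64,Qk2+BAAAAAAAAD4AAAAoAAAAYAAAAGAAAAABAAEAAAAAAIAEAAATCwAAEwsAAAIAAAAAAAAA////AAAAAAAAAAAAAAAAAAAAAAAAAAAAAAAAAAAAAAAAAAAAAAAAAAAAAAAAAAAAAAAAAAAAAAAAAAAAAAAAAAAAAAAAAAAAAAAAAAAAAAAAAAAAAAAAAAAAAAAAAAAAAAAAAAAAAAAAAAAAAAAAAAAAAAAAAAAAAAAAAAAAAAAAAAAAAAAAAAAAAAAAAAAAAAAAAAAAAAAAAAAAAAAAAAAAAAAAAAAAAAAAAAAAAAAAAAAAAAAAAAAAAAAAAAAAAAAAAAAAAAAAAAAAAAAAAAAAAAAAAAAAAAAAAAAAAAAAAAAAAAAAAAAAAAAAAAAAAAAAAAAAAAAAAAAAAAAAAAAAAAAAAAAAAAAAAAAAAAAAAAAAAAAAAAAAAAAAAAAAAAAAAAAAAAAAAAAAAAAAAAAAAAAAAAAAAAAAAAAAAAAAAAAAAAAAAAAAAAAAAAAAAAAAAAAAAAAAAAAAAAAAAAAAAAAAAAAAAAAAAAAAAAAAAAAAAAAAAAAAAAAAAAAAAAAAAAAAAAAAAAAAAAAAAAAAAAAAAAAAAAAAAAAAAAAAAAAAAAAAAAAAAAAAAAAAAAAAAAAAAAAAAAAAAAAAAAAAAAAAAAAAAAAAAAAAAAAAAAAAAAAAAAAAAAAAAAAAAAAAAAAAAAAAAAAAAAAAAAAAAAAAAAAAAAAAAAAAAAAAAAAAAAAAAAAAAAAAAAAAAAAAAAAAAAAAAAAAAAAAAAAAAAAAAAAAAAAAAAAAAAAAAAAAAAAAAAAAAAAAAAAAAAAAAAAAAAAAAAAAAAAAAAAAAAAAAAAAAAAAAAAAAAAAAAAAAAAAAAAAAAAAAAAAAAAAAAAAAAAAAAAAAAAAAAAAAAAAAAAAAAAAAAAAAAAAAAAAAAAAAAAAAAAAAAAAAAAAAAAAAAAAAAAAAAAAAAAAAAAAAAAAAAAAAAAAAAAAAAAAAAAAAAAAAAAAAAAAAAAAAAAAAAAAAAeAAAAAAAAAAAAAAA/AAAAAAAAAAAAAAH/AAAAAAAAAAAAAAH/AAAAAAAAAAAAAAH/AAAAAAAAAAAAAAH/gAAAAAAAAAAAAAH/gAAAAAAAAAAAAAD+AAAAAAAAAAAAAAD+AAAAAAAAAAAAAAD/gAAAAAAAAAAAAAP/gAAAAAAAAAAAAAAAAAAAAAAAAAAAAAAAAAAAAAAAAAAAAAAAAAAAAAAAAAAAAAAAAAAAAAAAAAAAAAAAAAAAAAAAAAAAAAAAAAAAAAAAAAAAAAAAAAAAAAAAAAAAAAAAAAAAAAAAAAAAAAAAAAAAAAAAAAAAAAAAAAAAAAAAAAAAAAAAAAAAAAAAAAAAAAAAAAAAAAAAAAAAAAAAAAAAAAAAAAAAAAAAAAAAAAAAAAAAAAAAAAAAAAAAAAAAAAAAAAAAAAAAAAAAAAAAAAAAAAAAAAAAAAAAAAAAAAAAAAAAAAAAAAAAAAAAAAAAAAAAAAAAAAAAAAAAAAAAAAAAAAAAAAAAAAAAAAAAAAAAAAAAAAAAAAAAAAAAAAAAAAAAAAAAAAAAAAAAAAAAAAAAAAAAAAAA="/>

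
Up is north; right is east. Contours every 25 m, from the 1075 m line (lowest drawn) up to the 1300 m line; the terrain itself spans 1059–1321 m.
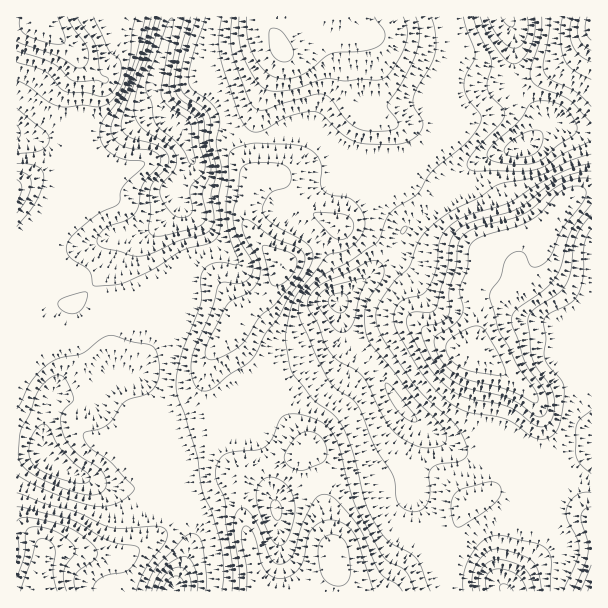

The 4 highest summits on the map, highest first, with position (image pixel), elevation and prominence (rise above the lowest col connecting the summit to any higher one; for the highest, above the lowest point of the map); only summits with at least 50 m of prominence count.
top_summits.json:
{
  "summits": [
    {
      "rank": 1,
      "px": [470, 351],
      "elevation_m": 1321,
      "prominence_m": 262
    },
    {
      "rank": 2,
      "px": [333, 551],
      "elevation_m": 1310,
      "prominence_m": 120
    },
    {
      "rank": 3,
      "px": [284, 53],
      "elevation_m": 1303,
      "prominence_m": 105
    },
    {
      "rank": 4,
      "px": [281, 264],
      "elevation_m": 1300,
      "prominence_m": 83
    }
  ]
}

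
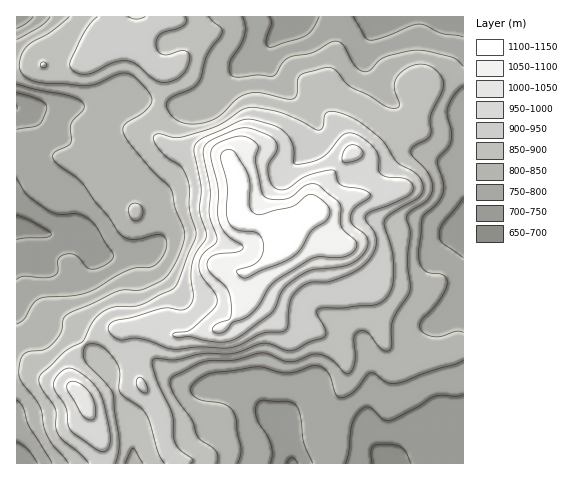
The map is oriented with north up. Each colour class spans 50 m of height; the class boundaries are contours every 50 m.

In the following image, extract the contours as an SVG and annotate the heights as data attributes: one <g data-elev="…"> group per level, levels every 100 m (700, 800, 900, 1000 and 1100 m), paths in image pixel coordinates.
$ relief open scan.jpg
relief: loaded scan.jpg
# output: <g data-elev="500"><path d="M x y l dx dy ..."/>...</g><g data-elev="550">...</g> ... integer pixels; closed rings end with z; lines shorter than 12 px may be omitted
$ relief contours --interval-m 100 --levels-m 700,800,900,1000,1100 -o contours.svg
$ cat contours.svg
<g data-elev="700"><path d="M287 463l3-5 2 0 6 5"/><path d="M372 463l-1-11 1-5 4-2 7-1 12 1 7 2 4 6 5 10"/><path d="M17 215l18 8 14 8 2 4-6 3-28 2"/></g><g data-elev="800"><path d="M237 463l3-7 1-8-4-15-1-15-3-7-4-4-6-3-24-5-8-7 0-3 2-5 13-9 8-3 43-5 23 5 10 1 22-7 6 0 5 2 5 4 8 23 3 2 3 1 12-6 16-19 5 1 13 9 9 0 31-11 27-8 8-4"/><path d="M17 400l5 6 7 20 23 37"/><path d="M463 333l-7-2-14 5-7 1-9-3-6-5 0-3 1-5 18-21 7-10 1-7-1-5-4-3-12-2-6-3-4-6-2-9 4-37 16-16 5-10 0-10-6-21 2-4 9-10 3-7 0-9-4-16 1-7 6-13 9-9"/><path d="M17 84l19 6 33 6 13 6 2 3 0 4-11 11-2 5 0 18-4 3-13 7-1 4 1 3 28 22 40 54 5 3 7 1 26-6 5 3 2 7-4 13-10 9-16 2-8 2-33 19-12 4-44 5-7 6-9 16-7 4"/><path d="M463 67l-5-7-5-3-26-6-11-1-31 7-6 4-9 9-7 1-5-2-4-5-11-19-3-3-5-1-23 12-24 5-5 4-6 11-4 3-15-1-23 2-5-3-1-8 2-6 10-15 3-10 1-9-3-9"/><path d="M50 17l-9 9-24 13"/></g><g data-elev="900"><path d="M115 463l4-11 0-11-6-46-4-9-24-25-1-11 1-4 4-2 7 0 7 3 13 15 4 9-1 20 6 6 15 10 6 7 4 10 8 29 7 10"/><path d="M191 463l2-2-1-2-12-9-5-9-3-27-16-36-4-14 1-5 5-1 18 2 28-7 28 0 32-10 7 1 15 6 8 0 14-8 17-6 1-6-9-16 1-5 5-1 19 0 34-3 8-5 7-9 2-12 0-21-2-12-7-19 0-6 7-7 28-17 4-5 0-7-3-7-4-5-20-12-16-23-18-15-13-7-13-4-8 0-3 4-3 12-4 2-18-10-19-7-31-6-9 4-25 15-29 10-11 2-16-4-6 2 0 5 7 11 21 16 7 18 0 23 7 26-18 48-6 7-29 14-10 2-18 1-13 6-10 9-9 19-20 12-21 21-3 4 2 10 14 21 1 18 2 7 5 7 19 14 7 8"/><path d="M41 67l5 0 0-4-4-1-2 2z"/><path d="M97 17l-12 14-13 26-2 7 3 6 7 4 8 0 25-12 14-1 10 4 17 15 10 2 9-1 9-6 6-9 2-10-2-3-5-2-16 4-6-1-4-6 0-8 5-7 16-5 6-3 3-5-2-3"/><path d="M146 17l-9 2-9-2"/></g><g data-elev="1000"><path d="M87 419l5 1 3-4 0-10-3-9-4-7-6-5-7-4-5 1-3 3 1 6 13 22z"/><path d="M217 342l10 0 9-3 33-24 6-7 9-20 16-12 13-6 27-3 11-3 12-9 5-11-2-8-13-11-3-7 2-5 3-5 15-11 0-2-1-2-7-4-21-4-3-4-3-10-3-1-25 6-21 13-6 1-4-2-5-6-3-13 1-7 8-11-1-8-7-8-21-7-11 1-21 9-8 4-4 5-1 8 7 34-1 26 8 24-2 5-13 11-3 7 0 5 3 10 14 17 1 8-4 7-21 20-5 2-14 3 1 2 2 1 13 0z"/><path d="M345 162l9-1 7-3 2-5-2-5-7-3-7 2-4 5-1 6 1 3z"/></g><g data-elev="1100"><path d="M243 278l5 0 14-8 21-8 11-6 7-8 11-18 15-10 3-5 0-5-2-4-5-5-7-5-5-2-5 2-9 8-6 3-29 7-7 0-4-4-2-4 1-21-3-12-12-21-7-3-5 3-2 6 6 27-1 26 2 10 3 5 5 3 17 3 5 2 4 4 1 6 0 9-5 8-6 4-16 6 2 3z"/></g>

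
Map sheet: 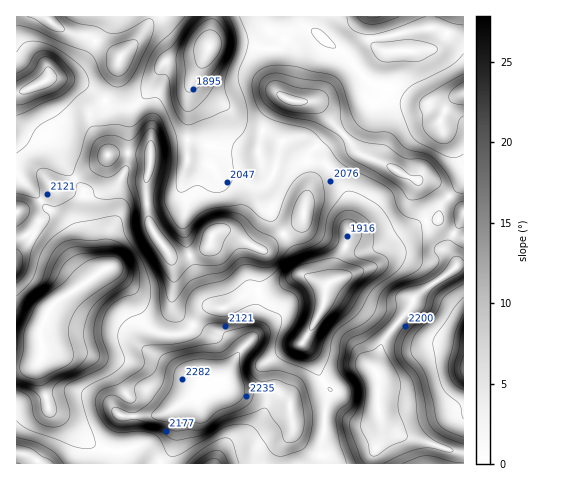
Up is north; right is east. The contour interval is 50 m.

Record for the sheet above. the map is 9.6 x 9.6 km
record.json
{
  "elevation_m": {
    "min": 1800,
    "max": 2300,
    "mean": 2080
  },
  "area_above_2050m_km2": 63.9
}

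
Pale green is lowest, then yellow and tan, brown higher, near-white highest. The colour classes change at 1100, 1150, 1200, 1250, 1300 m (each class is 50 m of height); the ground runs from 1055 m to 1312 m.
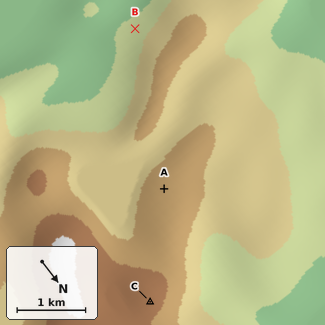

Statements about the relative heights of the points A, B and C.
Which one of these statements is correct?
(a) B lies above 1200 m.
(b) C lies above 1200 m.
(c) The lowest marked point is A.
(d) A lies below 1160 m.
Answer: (b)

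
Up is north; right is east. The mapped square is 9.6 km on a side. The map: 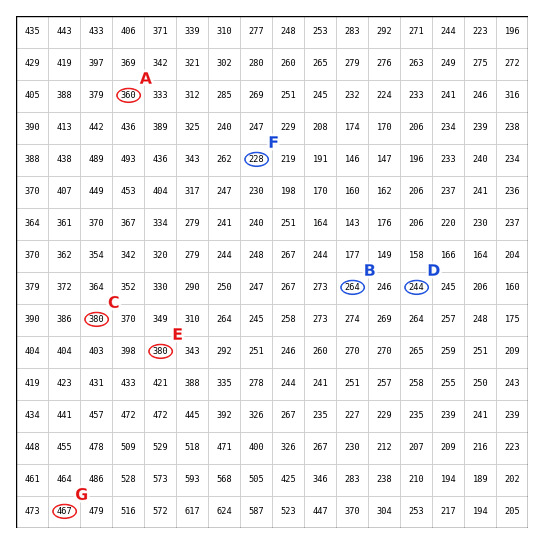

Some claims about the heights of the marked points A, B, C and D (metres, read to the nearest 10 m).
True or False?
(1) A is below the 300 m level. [False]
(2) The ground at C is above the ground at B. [True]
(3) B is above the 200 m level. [True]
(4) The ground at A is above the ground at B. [True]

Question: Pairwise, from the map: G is above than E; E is above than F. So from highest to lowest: G E F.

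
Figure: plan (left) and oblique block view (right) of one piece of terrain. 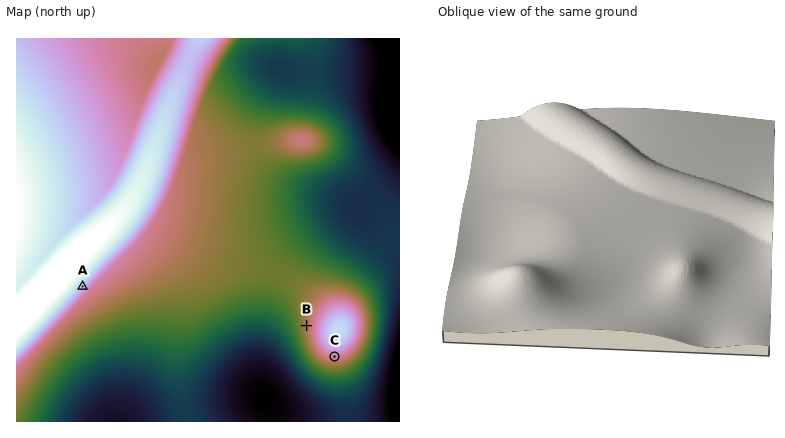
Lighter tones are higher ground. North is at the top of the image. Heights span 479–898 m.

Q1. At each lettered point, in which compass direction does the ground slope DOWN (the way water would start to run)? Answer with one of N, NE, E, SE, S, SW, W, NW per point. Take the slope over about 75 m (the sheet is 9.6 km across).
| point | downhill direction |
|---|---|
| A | SE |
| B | W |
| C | S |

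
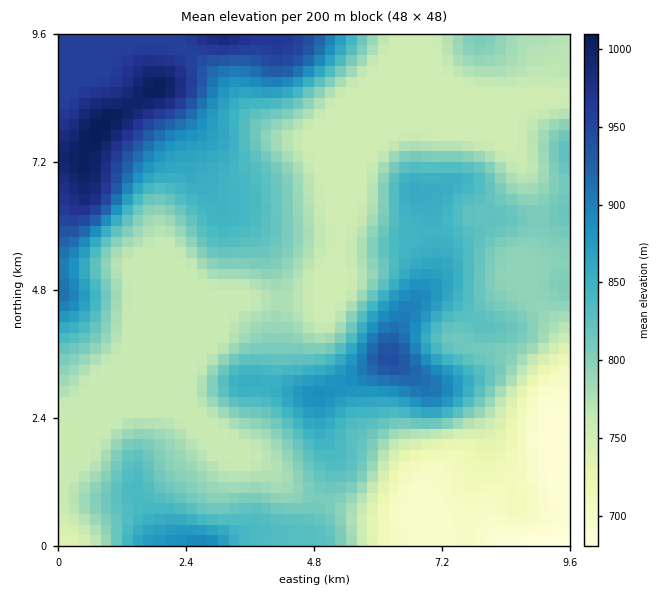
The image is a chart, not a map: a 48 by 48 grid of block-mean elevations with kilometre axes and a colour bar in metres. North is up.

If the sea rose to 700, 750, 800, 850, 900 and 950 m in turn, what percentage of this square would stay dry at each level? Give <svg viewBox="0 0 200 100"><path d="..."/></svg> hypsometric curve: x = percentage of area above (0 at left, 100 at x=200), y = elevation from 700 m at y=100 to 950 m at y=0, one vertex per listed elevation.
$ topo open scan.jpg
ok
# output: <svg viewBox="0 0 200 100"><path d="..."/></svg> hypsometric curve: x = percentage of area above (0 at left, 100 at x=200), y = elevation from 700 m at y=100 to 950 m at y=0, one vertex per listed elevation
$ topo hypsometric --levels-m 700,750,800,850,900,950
<svg viewBox="0 0 200 100"><path d="M191 100l-11-20-81-20-52-20-23-20-9-20"/></svg>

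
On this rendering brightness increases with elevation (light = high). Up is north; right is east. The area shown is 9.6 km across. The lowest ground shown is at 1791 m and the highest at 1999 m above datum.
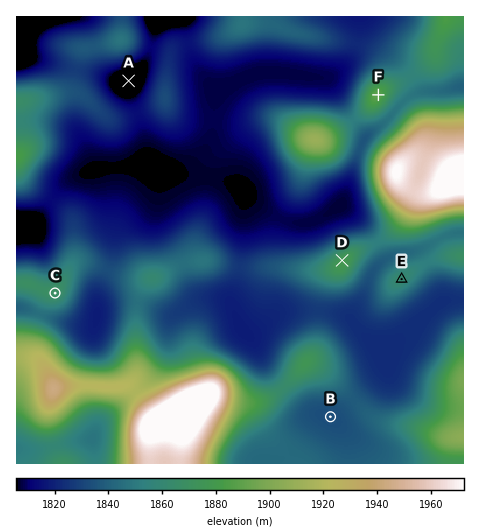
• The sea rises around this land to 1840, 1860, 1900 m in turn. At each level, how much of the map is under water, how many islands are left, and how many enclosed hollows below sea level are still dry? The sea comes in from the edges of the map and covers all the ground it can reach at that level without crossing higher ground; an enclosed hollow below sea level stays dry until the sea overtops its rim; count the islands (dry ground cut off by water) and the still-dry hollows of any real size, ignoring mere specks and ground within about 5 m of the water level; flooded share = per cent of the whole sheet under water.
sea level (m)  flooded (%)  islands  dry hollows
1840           55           1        0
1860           74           3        0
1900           88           1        0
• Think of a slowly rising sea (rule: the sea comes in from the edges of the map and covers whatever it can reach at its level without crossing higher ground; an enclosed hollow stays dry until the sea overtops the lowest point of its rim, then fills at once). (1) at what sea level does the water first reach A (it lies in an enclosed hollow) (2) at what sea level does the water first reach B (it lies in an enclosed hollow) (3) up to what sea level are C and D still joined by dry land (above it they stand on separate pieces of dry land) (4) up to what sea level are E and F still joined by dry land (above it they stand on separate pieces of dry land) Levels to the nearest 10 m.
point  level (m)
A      1810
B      1840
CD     1830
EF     1850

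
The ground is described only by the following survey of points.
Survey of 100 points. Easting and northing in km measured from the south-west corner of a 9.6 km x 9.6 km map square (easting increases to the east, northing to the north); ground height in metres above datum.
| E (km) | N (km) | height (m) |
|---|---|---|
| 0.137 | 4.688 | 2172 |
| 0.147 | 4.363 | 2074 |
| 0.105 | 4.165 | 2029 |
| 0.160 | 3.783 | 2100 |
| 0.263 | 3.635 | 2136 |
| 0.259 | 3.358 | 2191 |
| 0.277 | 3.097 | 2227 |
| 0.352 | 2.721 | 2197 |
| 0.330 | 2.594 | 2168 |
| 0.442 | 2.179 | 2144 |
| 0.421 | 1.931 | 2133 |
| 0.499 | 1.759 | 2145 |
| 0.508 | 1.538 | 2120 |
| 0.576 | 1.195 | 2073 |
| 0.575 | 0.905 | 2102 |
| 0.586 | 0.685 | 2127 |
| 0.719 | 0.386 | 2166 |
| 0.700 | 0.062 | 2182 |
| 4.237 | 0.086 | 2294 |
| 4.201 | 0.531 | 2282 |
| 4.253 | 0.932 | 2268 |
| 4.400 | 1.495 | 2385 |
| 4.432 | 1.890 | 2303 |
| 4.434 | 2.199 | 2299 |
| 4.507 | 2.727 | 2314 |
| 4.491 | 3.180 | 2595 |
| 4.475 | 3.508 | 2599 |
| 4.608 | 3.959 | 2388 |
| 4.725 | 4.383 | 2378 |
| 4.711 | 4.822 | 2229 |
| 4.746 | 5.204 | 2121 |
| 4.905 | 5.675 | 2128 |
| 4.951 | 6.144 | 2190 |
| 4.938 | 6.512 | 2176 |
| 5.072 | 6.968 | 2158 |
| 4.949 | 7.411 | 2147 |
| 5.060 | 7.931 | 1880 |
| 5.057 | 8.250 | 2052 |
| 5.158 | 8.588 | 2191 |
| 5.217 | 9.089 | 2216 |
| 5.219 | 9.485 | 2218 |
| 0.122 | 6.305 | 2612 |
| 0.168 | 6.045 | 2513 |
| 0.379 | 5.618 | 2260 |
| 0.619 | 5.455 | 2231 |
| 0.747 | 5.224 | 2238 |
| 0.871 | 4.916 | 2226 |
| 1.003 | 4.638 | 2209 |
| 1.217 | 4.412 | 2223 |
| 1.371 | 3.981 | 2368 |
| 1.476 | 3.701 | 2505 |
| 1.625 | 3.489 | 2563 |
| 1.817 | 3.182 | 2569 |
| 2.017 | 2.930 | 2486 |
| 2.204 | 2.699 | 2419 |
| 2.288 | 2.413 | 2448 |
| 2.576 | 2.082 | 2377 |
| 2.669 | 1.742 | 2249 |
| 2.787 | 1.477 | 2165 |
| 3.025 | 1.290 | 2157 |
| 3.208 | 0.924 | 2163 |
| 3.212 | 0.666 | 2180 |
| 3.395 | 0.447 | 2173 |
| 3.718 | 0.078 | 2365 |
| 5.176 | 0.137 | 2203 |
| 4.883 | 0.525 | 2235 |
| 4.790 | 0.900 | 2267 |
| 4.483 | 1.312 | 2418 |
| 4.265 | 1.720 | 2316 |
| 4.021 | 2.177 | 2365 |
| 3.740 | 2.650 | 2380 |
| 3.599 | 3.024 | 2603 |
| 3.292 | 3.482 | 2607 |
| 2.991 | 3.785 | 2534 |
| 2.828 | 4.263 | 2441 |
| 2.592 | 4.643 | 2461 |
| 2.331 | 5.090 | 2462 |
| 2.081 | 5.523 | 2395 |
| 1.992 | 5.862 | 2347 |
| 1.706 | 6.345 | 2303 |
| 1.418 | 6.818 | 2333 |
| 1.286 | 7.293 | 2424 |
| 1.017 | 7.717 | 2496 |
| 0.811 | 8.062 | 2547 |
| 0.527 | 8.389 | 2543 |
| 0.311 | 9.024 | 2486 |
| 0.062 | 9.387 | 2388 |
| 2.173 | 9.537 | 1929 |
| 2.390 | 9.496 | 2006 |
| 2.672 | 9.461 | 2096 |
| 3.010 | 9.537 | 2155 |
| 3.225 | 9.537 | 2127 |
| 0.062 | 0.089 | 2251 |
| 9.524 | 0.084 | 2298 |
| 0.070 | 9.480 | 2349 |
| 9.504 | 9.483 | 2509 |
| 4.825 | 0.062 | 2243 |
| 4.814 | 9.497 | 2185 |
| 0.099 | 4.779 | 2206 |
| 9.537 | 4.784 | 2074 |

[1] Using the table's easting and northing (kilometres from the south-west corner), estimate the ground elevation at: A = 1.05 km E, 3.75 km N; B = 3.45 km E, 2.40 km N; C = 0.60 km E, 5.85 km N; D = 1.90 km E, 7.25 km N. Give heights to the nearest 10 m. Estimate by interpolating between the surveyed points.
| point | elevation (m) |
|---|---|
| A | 2420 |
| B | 2350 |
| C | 2300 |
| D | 2320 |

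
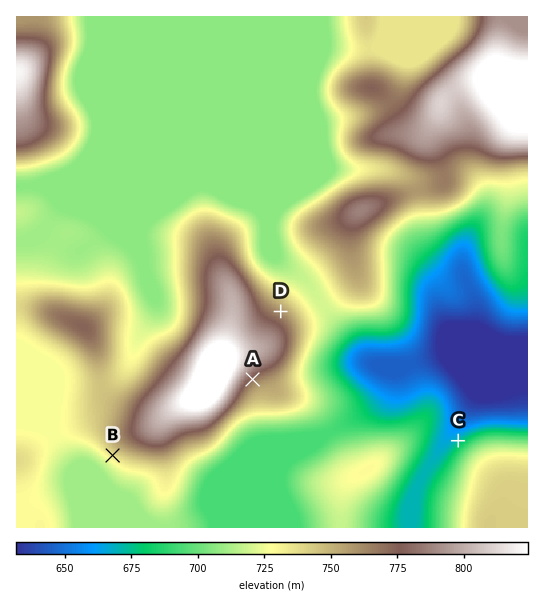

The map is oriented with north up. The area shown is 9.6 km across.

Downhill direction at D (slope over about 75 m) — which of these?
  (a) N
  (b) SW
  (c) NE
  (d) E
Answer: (c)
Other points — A SE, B SW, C NW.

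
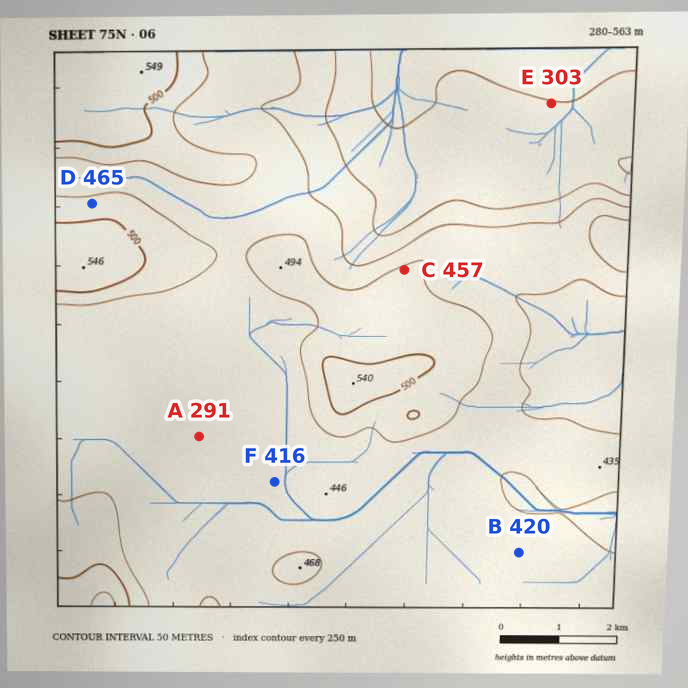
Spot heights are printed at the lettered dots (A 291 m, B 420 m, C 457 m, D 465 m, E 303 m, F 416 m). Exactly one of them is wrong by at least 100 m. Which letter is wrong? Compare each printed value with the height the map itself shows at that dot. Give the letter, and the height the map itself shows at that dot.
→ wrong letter A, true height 416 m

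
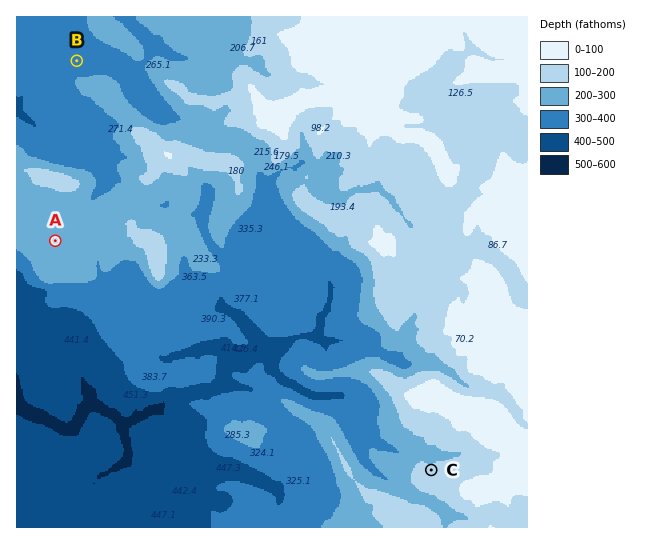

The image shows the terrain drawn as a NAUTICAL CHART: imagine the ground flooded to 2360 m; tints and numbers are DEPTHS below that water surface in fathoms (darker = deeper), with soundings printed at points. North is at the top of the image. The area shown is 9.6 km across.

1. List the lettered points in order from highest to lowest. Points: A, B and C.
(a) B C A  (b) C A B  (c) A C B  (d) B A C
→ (b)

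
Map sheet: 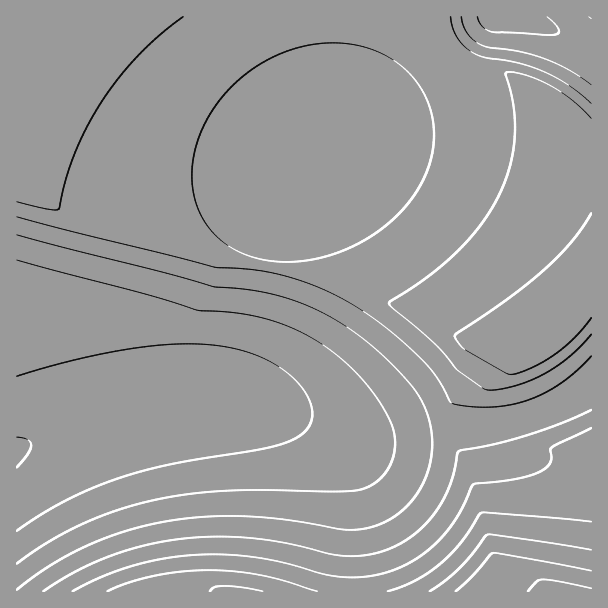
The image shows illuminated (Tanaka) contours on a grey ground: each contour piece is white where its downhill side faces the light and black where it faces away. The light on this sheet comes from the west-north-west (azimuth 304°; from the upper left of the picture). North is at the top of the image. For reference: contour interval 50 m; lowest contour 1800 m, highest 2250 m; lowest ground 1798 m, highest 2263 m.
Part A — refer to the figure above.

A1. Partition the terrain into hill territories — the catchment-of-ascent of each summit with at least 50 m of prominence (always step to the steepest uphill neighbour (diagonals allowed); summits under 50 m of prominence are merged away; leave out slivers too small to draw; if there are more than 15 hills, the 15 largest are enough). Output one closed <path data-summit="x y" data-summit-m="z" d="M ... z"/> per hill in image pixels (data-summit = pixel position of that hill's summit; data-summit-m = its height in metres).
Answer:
<path data-summit="528 357" data-summit-m="2138" d="M518 16l-184 1-2 82-7 42-3 6-22 24-23 42-12 41-11 63-7 24 1 1-10 30-9 15-7 7-9 4-15 4 48 1 27 6 66 24 20 5 21 0 57-11 49 0 20-3 46-15 40-23 0-335-41-23z"/><path data-summit="17 17" data-summit-m="2083" d="M333 16l-317 1 0 285 41 12 57 14 4 4 9 52 0 18-5 10 37-8 54-6 9-4 13-16 13-36-1-1 7-24 11-63 12-41 17-33 12-16 16-17 4-10 5-24 3-38z"/><path data-summit="240 591" data-summit-m="2160" d="M234 402l-51 0-55 8-71 22-39 16-2 2 0 141 335 1 1-89-3-27-7-18-18-20-16-12-42-18z"/><path data-summit="576 591" data-summit-m="2263" d="M591 386l-39 23-46 15-20 3-49 0-57 11-29-2-63-21 36 23 14 15 8 14 4 16 2 20 0 88 239 1z"/>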